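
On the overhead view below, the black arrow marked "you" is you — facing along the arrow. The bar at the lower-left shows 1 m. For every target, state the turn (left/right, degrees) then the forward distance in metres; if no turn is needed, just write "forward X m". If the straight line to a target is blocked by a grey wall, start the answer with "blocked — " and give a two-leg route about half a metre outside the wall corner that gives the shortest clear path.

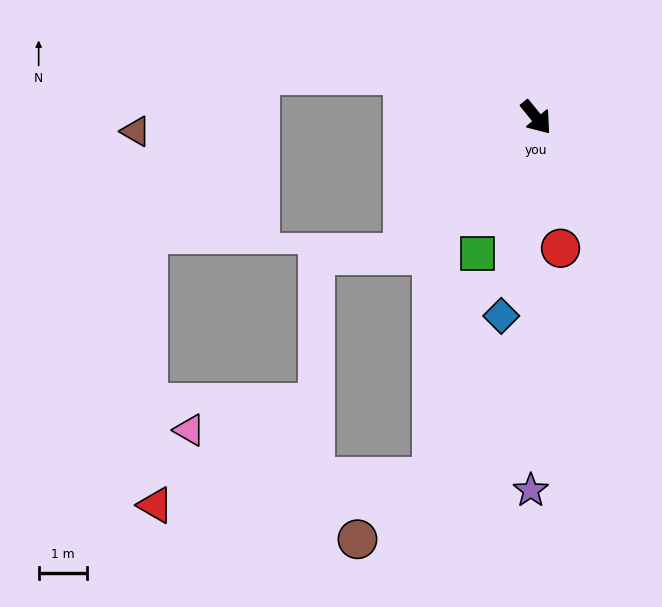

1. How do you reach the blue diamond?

turn right 49°, forward 4.2 m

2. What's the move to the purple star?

turn right 40°, forward 7.8 m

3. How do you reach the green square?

turn right 63°, forward 3.1 m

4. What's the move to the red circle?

turn right 29°, forward 2.8 m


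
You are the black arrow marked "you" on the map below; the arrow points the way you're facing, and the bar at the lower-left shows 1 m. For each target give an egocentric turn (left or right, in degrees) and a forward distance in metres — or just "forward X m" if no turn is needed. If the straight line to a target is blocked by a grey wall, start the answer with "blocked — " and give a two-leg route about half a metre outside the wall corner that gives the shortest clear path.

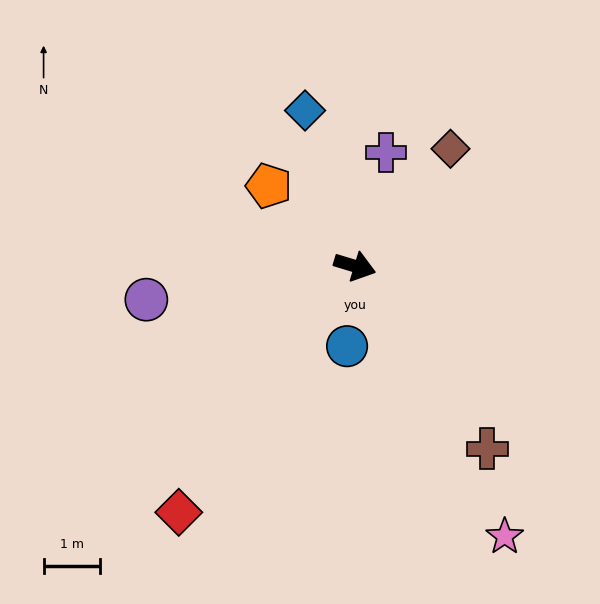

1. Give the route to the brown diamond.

turn left 68°, forward 2.7 m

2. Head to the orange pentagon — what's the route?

turn left 154°, forward 2.1 m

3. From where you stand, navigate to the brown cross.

turn right 37°, forward 4.0 m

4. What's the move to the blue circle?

turn right 79°, forward 1.4 m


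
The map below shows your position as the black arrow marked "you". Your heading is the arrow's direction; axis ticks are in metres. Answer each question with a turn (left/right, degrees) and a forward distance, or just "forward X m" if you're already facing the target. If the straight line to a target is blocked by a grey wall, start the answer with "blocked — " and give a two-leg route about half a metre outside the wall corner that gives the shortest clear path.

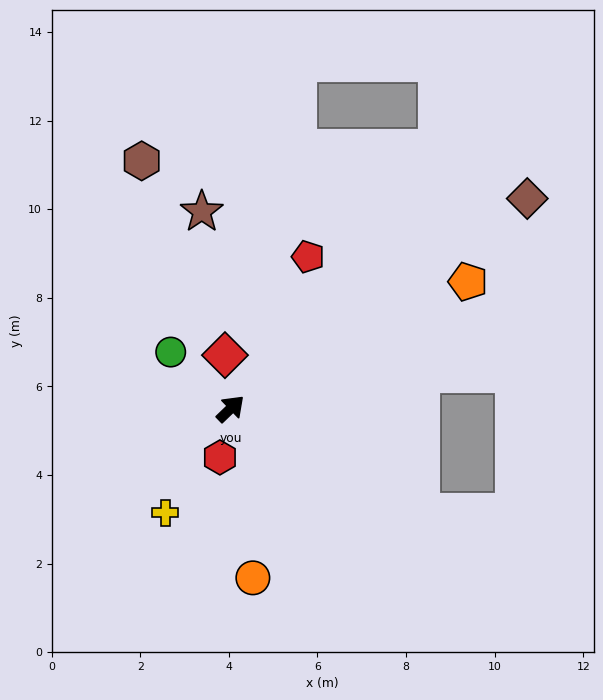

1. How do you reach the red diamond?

turn left 52°, forward 1.2 m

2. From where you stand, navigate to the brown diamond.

turn right 9°, forward 8.2 m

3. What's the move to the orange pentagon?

turn right 16°, forward 6.1 m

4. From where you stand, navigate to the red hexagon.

turn right 146°, forward 1.1 m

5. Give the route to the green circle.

turn left 93°, forward 1.9 m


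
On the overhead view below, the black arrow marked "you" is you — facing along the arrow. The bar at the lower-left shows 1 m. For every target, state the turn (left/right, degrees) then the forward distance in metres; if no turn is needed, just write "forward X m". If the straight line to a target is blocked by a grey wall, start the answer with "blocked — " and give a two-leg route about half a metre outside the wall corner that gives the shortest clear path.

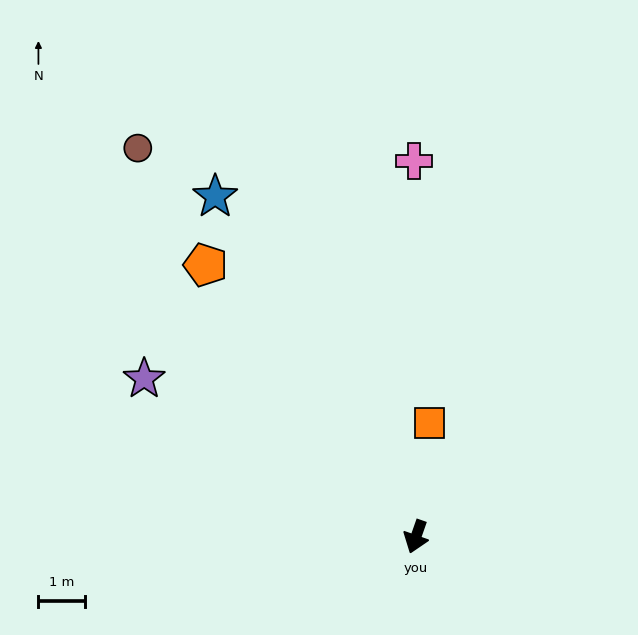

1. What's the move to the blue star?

turn right 130°, forward 8.5 m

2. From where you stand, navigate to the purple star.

turn right 101°, forward 6.8 m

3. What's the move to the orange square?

turn right 168°, forward 2.5 m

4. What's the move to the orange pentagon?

turn right 123°, forward 7.4 m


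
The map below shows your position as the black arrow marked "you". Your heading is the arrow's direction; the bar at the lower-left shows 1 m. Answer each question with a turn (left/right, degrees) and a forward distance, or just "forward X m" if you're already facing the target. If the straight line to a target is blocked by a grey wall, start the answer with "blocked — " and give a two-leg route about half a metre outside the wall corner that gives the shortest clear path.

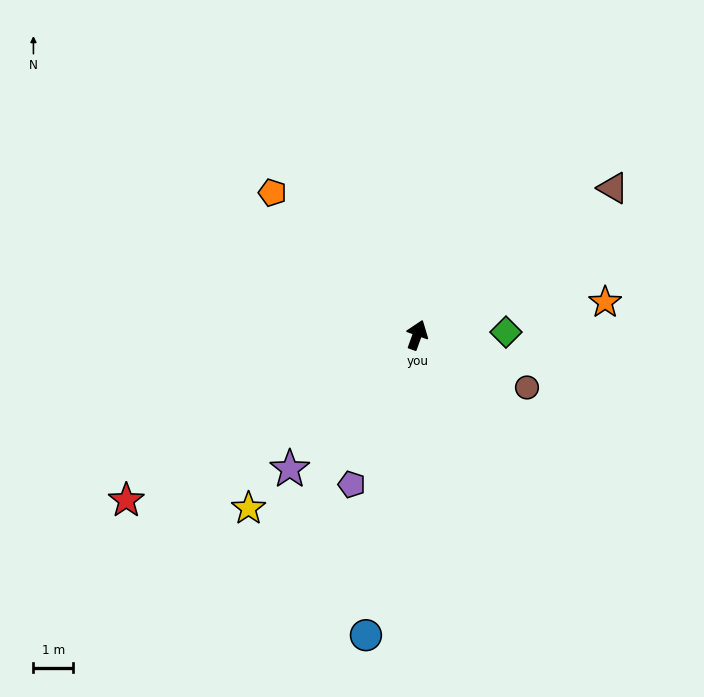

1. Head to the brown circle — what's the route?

turn right 96°, forward 3.1 m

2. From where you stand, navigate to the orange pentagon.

turn left 65°, forward 5.1 m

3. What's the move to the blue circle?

turn right 170°, forward 7.7 m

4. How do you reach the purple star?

turn left 156°, forward 4.6 m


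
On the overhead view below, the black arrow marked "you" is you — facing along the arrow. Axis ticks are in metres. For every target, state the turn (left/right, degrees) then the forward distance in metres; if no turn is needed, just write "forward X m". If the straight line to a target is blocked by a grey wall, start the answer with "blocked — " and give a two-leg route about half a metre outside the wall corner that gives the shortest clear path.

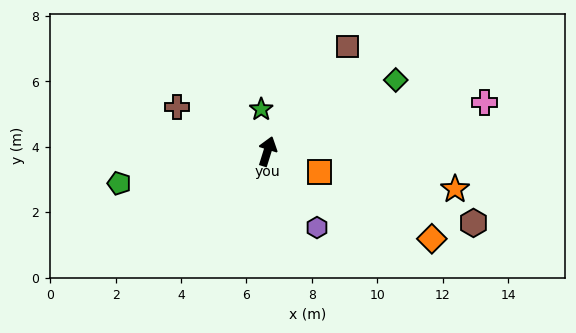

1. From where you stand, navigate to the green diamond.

turn right 44°, forward 4.5 m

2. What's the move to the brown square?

turn right 20°, forward 4.0 m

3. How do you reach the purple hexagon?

turn right 130°, forward 2.8 m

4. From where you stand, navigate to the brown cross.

turn left 81°, forward 3.1 m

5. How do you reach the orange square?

turn right 94°, forward 1.7 m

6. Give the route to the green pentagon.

turn left 120°, forward 4.6 m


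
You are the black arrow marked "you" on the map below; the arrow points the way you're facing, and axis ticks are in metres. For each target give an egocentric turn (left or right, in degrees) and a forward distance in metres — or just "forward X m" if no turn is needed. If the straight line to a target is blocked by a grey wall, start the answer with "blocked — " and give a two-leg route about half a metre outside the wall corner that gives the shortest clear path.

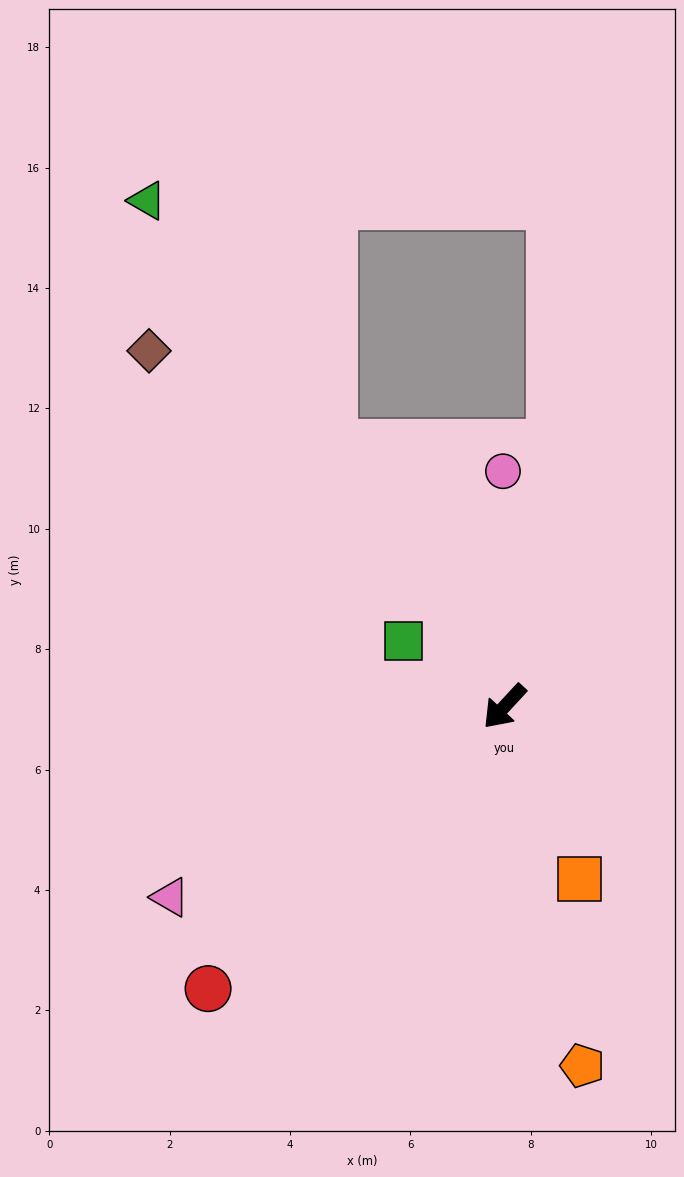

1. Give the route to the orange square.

turn left 66°, forward 3.1 m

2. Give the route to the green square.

turn right 80°, forward 2.0 m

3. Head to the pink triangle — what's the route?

turn right 18°, forward 6.4 m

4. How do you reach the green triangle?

turn right 102°, forward 10.3 m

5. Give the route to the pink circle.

turn right 137°, forward 3.9 m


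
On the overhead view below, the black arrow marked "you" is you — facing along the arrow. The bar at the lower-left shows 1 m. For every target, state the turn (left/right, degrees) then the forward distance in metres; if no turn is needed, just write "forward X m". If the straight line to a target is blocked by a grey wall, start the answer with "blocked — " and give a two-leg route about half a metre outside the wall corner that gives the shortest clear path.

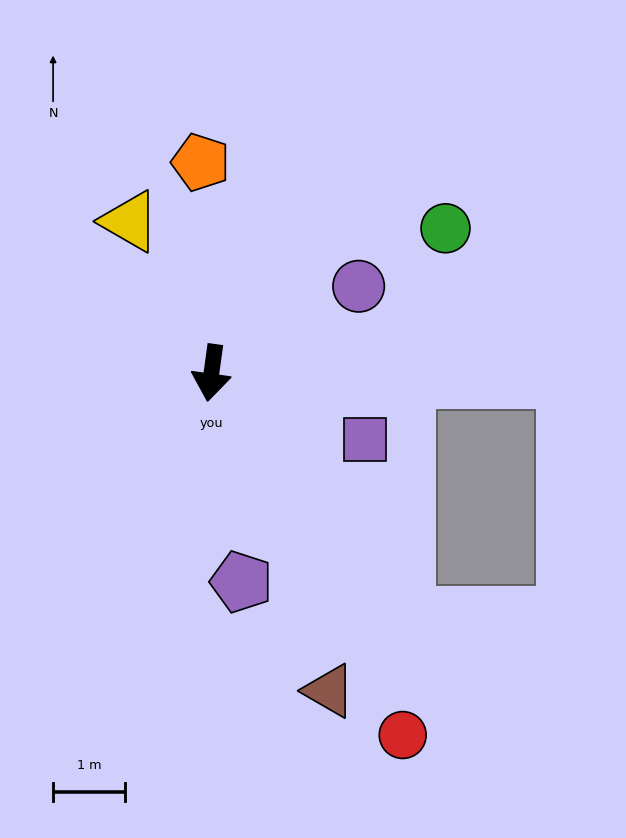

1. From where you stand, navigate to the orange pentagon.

turn right 169°, forward 2.9 m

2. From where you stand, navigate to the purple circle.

turn left 128°, forward 2.4 m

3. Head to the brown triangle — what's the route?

turn left 28°, forward 4.7 m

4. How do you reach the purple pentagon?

turn left 16°, forward 3.0 m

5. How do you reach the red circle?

turn left 36°, forward 5.7 m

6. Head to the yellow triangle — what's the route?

turn right 144°, forward 2.4 m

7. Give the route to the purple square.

turn left 74°, forward 2.3 m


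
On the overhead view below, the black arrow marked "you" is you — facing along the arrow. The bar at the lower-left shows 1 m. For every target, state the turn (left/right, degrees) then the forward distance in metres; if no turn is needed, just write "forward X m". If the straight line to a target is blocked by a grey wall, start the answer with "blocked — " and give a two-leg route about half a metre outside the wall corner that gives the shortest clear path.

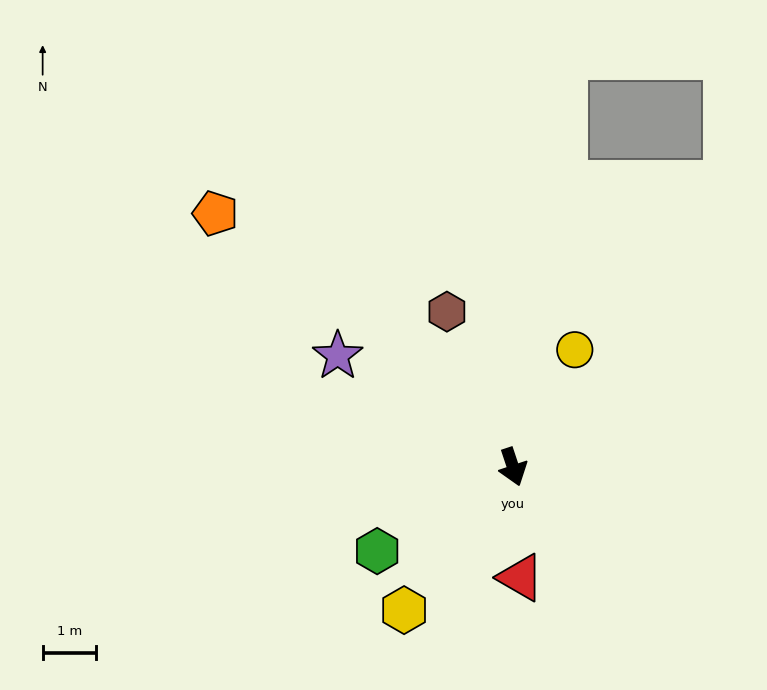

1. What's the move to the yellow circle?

turn left 134°, forward 2.5 m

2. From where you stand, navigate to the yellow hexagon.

turn right 56°, forward 3.3 m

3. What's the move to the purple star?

turn right 141°, forward 3.9 m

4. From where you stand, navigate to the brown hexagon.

turn right 175°, forward 3.1 m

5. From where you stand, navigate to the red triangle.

turn right 14°, forward 2.1 m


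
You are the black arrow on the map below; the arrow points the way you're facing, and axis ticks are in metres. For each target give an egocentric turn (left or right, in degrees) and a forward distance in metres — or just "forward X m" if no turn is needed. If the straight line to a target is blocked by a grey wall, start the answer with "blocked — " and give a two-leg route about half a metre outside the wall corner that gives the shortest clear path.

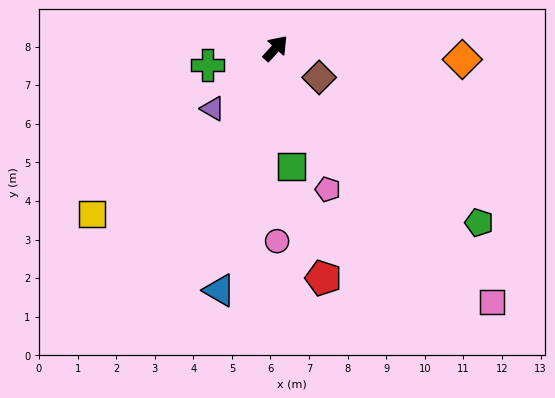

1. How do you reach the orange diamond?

turn right 51°, forward 4.9 m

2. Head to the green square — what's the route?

turn right 130°, forward 3.1 m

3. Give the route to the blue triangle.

turn right 151°, forward 6.4 m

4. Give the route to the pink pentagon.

turn right 118°, forward 3.9 m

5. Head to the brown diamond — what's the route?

turn right 82°, forward 1.4 m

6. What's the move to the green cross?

turn left 146°, forward 1.8 m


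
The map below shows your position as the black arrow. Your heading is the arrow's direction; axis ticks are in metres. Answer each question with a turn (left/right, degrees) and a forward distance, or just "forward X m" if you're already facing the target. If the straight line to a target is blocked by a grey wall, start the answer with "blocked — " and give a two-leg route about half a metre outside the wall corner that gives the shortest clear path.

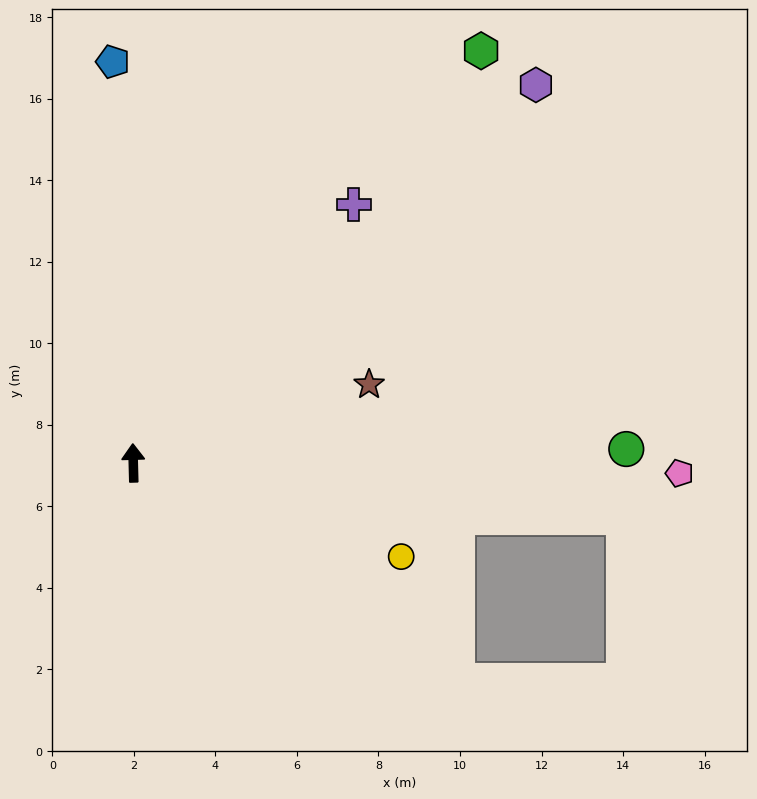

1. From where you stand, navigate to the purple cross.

turn right 42°, forward 8.3 m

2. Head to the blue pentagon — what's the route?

forward 9.9 m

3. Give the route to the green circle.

turn right 90°, forward 12.1 m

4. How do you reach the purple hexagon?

turn right 48°, forward 13.5 m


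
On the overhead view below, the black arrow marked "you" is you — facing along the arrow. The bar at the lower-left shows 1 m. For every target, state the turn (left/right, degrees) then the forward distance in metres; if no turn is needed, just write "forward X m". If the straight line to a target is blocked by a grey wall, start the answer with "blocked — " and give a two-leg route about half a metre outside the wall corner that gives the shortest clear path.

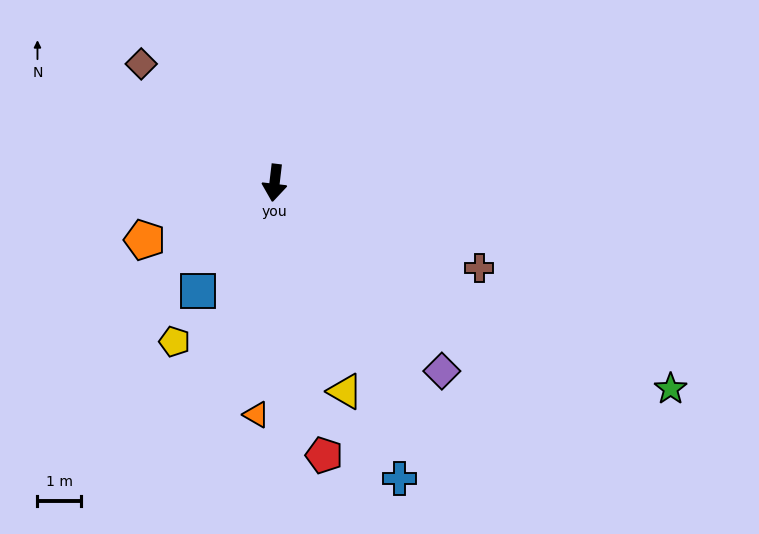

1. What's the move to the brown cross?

turn left 74°, forward 5.1 m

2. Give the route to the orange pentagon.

turn right 60°, forward 3.2 m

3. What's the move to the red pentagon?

turn left 17°, forward 6.3 m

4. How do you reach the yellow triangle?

turn left 25°, forward 5.0 m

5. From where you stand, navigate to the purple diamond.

turn left 48°, forward 5.7 m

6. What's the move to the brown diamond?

turn right 125°, forward 4.1 m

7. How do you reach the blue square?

turn right 29°, forward 3.0 m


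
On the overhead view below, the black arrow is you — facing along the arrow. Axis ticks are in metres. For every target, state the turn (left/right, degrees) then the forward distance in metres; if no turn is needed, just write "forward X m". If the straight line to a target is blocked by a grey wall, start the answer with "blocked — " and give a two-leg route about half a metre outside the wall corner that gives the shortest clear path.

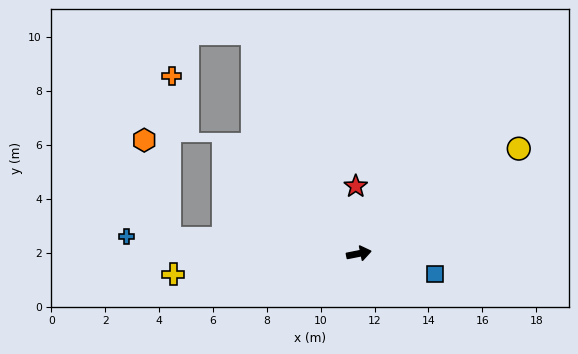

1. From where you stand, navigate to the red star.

turn left 81°, forward 2.5 m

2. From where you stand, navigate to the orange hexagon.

blocked — turn left 164°, forward 7.0 m, then turn right 70°, forward 3.8 m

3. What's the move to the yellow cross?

turn left 175°, forward 6.9 m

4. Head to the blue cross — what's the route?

turn left 165°, forward 8.6 m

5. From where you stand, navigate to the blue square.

turn right 26°, forward 2.9 m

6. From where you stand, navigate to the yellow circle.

turn left 22°, forward 7.1 m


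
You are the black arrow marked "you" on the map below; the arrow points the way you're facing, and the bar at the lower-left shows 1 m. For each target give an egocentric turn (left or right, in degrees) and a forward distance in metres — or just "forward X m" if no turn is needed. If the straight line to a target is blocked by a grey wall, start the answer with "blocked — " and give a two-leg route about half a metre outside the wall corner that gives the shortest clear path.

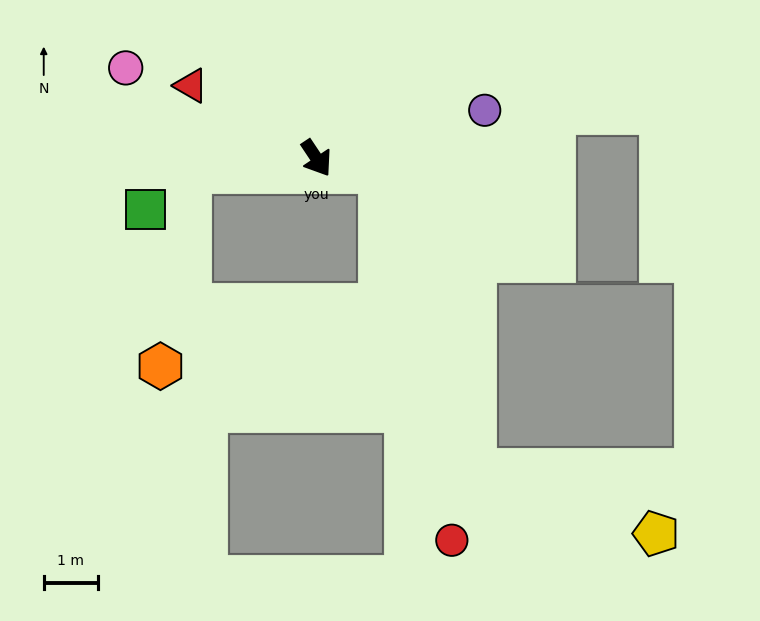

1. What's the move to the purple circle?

turn left 72°, forward 3.2 m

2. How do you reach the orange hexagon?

blocked — turn right 118°, forward 2.4 m, then turn left 76°, forward 3.6 m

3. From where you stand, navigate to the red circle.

blocked — turn left 46°, forward 1.2 m, then turn right 69°, forward 6.9 m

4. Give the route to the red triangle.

turn right 154°, forward 2.7 m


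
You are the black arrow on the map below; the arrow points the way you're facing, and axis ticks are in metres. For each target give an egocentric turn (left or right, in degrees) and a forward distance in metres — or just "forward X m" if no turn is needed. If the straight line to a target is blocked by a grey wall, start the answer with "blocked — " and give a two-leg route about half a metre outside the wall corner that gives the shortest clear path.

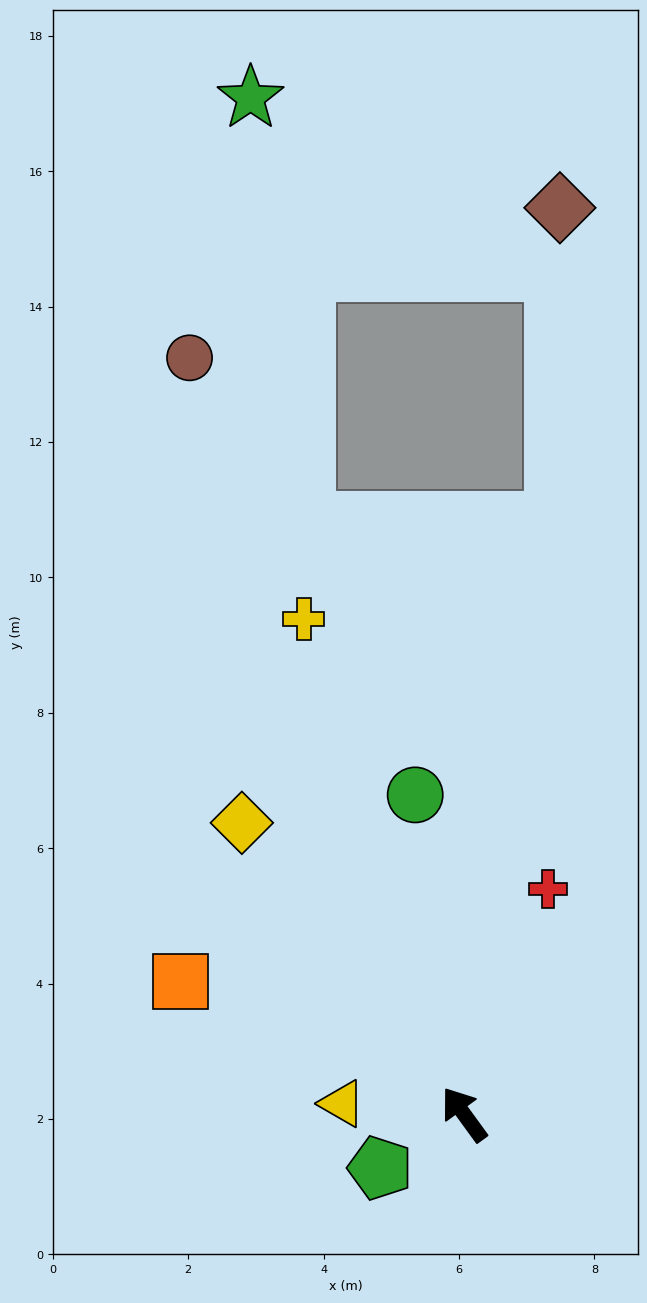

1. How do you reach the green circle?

turn right 27°, forward 4.8 m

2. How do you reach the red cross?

turn right 56°, forward 3.6 m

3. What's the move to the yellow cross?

turn right 18°, forward 7.7 m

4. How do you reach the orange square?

turn left 29°, forward 4.6 m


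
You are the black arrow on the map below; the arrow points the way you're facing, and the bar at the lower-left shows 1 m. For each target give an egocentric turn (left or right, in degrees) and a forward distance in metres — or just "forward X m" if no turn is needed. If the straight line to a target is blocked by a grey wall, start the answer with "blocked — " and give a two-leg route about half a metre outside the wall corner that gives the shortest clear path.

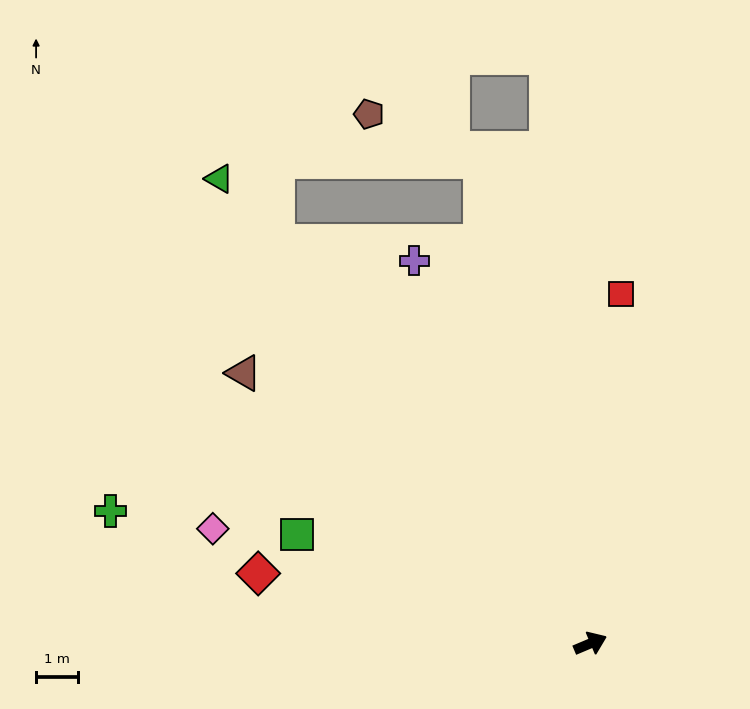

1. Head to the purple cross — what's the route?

turn left 92°, forward 10.0 m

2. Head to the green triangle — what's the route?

turn left 106°, forward 14.1 m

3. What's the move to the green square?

turn left 137°, forward 7.4 m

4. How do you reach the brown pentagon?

blocked — turn left 80°, forward 11.7 m, then turn left 54°, forward 2.9 m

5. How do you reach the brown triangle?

turn left 119°, forward 10.4 m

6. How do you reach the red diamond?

turn left 145°, forward 8.0 m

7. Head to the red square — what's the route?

turn left 62°, forward 8.3 m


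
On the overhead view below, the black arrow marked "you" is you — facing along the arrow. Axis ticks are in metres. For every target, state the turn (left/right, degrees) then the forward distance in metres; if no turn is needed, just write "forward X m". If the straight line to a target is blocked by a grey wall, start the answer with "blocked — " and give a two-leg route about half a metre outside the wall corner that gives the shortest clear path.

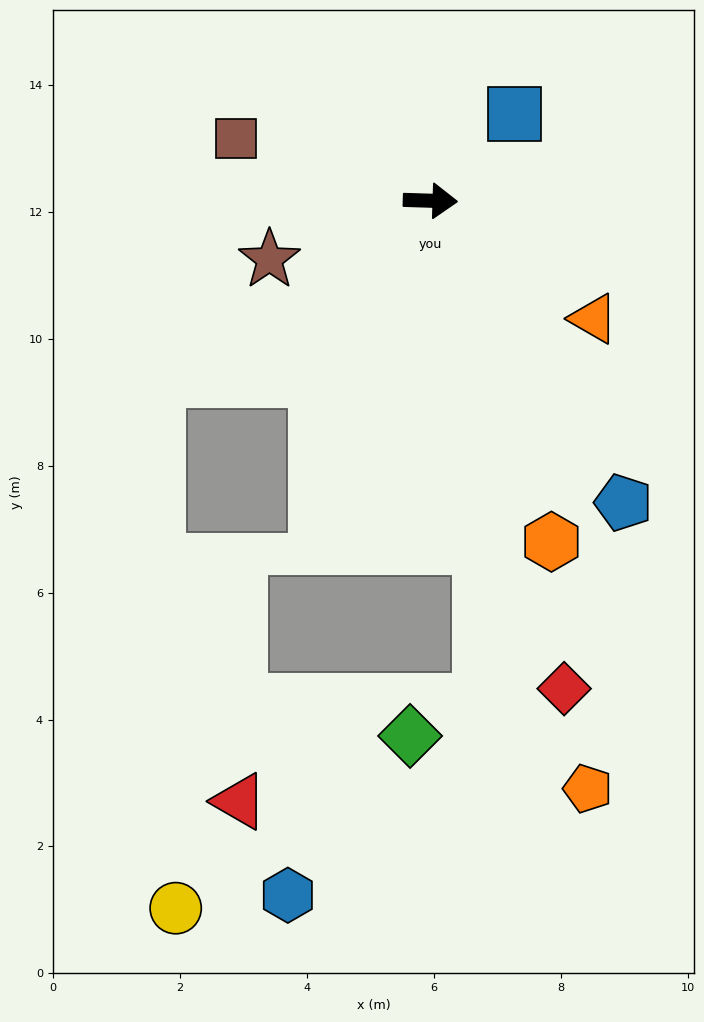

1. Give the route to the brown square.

turn left 164°, forward 3.2 m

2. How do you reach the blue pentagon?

turn right 56°, forward 5.6 m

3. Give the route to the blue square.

turn left 48°, forward 1.9 m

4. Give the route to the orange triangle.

turn right 34°, forward 3.2 m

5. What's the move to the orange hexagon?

turn right 69°, forward 5.7 m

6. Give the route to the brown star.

turn right 158°, forward 2.7 m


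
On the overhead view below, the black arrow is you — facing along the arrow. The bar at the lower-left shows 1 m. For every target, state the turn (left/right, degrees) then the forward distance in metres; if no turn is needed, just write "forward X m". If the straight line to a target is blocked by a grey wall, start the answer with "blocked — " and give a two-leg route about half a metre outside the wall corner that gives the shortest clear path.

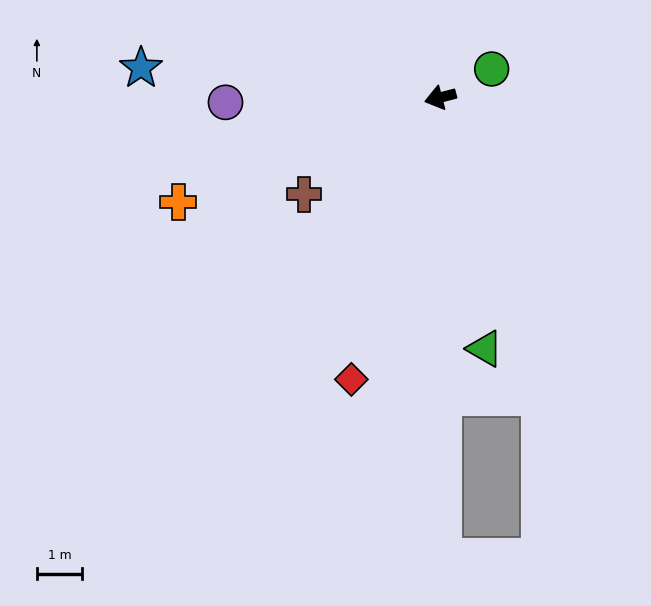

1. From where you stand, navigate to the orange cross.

turn left 7°, forward 6.3 m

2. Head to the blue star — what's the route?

turn right 20°, forward 6.7 m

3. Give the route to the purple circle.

turn right 13°, forward 4.8 m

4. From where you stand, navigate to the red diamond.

turn left 58°, forward 6.6 m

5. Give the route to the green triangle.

turn left 85°, forward 5.7 m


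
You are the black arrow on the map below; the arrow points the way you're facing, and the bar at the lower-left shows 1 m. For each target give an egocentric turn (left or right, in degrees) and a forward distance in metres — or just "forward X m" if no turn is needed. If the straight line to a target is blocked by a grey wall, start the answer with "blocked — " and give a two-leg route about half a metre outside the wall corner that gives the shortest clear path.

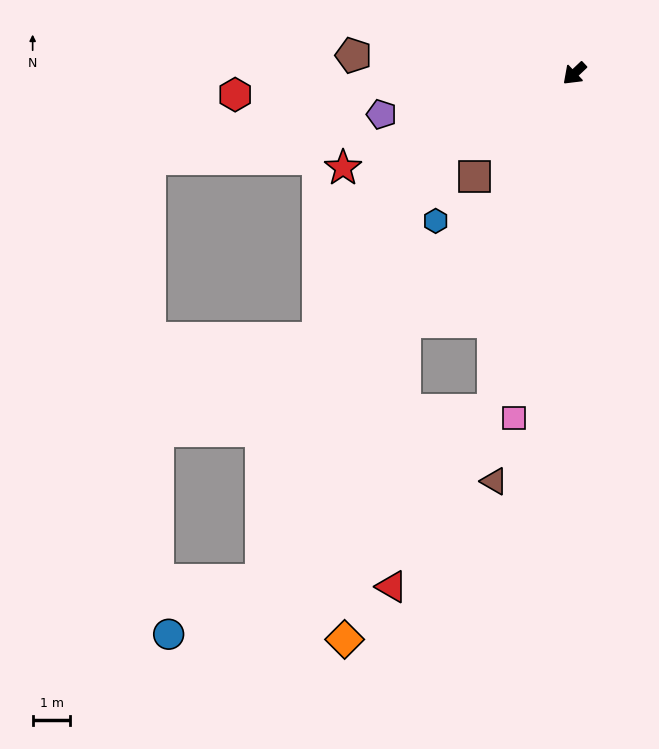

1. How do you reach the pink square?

turn left 37°, forward 9.3 m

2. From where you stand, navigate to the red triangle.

blocked — turn left 33°, forward 9.1 m, then turn right 16°, forward 5.4 m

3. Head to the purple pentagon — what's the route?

turn right 31°, forward 5.2 m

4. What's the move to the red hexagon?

turn right 40°, forward 9.0 m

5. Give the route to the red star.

turn right 21°, forward 6.6 m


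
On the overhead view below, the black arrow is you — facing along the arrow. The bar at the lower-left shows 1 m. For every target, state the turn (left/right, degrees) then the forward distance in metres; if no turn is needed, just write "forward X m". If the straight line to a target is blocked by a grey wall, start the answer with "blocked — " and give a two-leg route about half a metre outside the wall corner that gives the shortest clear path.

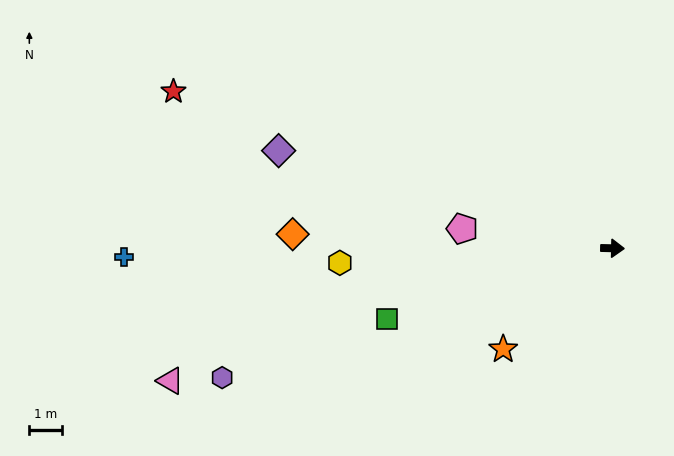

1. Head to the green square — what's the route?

turn right 161°, forward 7.2 m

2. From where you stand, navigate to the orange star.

turn right 136°, forward 4.5 m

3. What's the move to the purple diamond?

turn left 165°, forward 10.6 m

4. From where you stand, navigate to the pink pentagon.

turn left 174°, forward 4.6 m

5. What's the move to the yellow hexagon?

turn right 176°, forward 8.3 m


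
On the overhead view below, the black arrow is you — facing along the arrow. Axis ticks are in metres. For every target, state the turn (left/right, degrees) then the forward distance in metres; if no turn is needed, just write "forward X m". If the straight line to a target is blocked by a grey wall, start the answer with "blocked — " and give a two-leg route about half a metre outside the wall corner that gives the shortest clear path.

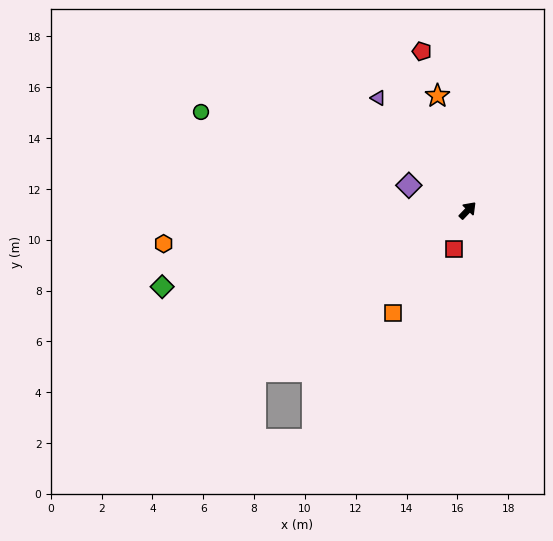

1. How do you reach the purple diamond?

turn left 111°, forward 2.5 m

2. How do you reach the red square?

turn right 155°, forward 1.6 m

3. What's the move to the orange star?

turn left 58°, forward 4.7 m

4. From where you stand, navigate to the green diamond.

turn left 148°, forward 12.4 m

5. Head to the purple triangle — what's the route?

turn left 82°, forward 5.7 m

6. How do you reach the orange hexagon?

turn left 140°, forward 12.0 m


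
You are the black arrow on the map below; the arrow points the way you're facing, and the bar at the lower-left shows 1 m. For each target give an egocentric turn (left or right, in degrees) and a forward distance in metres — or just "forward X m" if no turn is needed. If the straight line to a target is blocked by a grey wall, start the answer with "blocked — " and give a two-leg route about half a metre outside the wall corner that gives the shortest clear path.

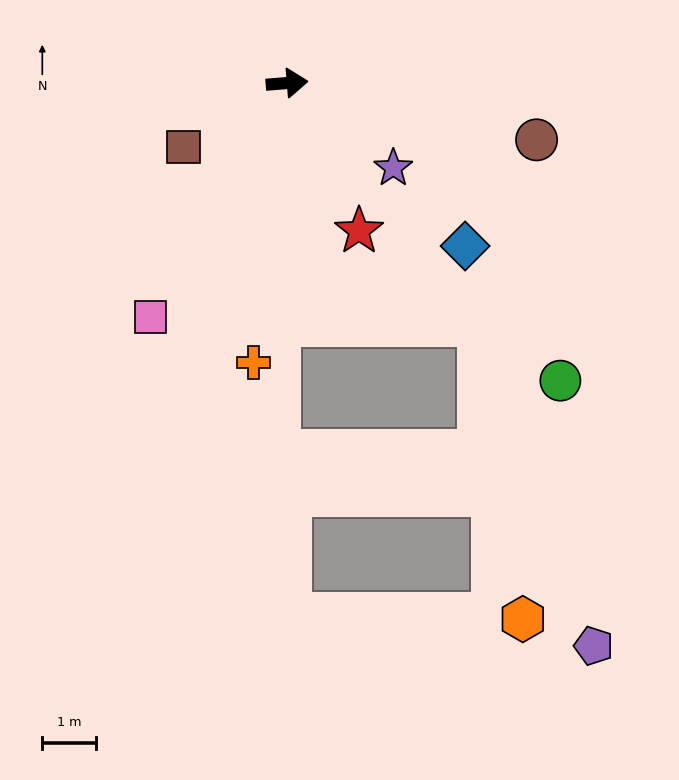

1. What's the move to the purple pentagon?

blocked — turn right 56°, forward 5.8 m, then turn right 19°, forward 6.4 m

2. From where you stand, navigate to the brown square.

turn right 153°, forward 2.3 m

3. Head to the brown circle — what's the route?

turn right 17°, forward 4.8 m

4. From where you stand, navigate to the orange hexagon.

blocked — turn right 56°, forward 5.8 m, then turn right 30°, forward 5.6 m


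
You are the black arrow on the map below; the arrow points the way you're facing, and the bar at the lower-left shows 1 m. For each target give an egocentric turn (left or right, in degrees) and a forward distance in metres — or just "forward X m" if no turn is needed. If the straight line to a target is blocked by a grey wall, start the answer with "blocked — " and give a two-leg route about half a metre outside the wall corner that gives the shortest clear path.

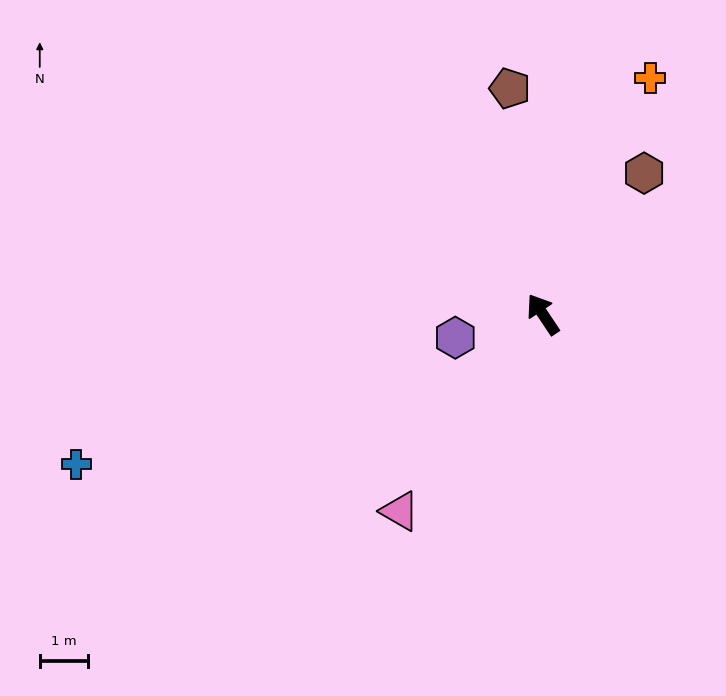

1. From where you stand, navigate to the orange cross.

turn right 58°, forward 5.4 m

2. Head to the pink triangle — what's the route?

turn left 110°, forward 5.0 m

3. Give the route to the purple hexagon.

turn left 71°, forward 1.9 m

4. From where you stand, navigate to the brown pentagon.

turn right 25°, forward 4.7 m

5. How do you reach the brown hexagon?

turn right 69°, forward 3.6 m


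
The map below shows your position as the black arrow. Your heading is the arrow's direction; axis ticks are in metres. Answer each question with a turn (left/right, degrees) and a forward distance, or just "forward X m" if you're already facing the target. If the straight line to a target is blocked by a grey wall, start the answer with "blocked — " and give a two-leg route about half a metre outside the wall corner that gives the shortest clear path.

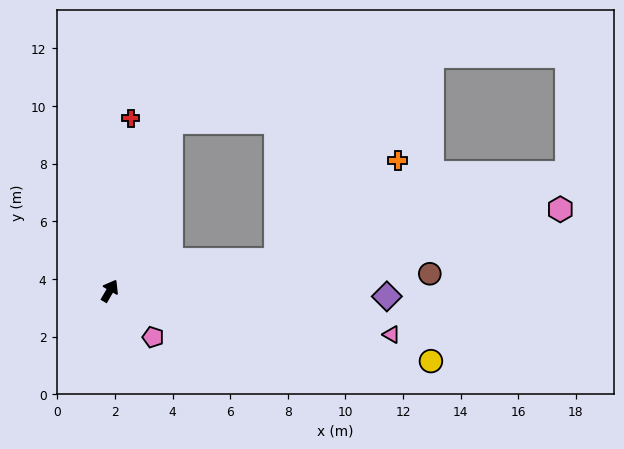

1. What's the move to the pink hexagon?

turn right 50°, forward 15.9 m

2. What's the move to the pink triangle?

turn right 69°, forward 9.9 m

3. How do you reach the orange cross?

blocked — turn right 49°, forward 5.9 m, then turn left 28°, forward 5.5 m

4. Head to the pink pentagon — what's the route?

turn right 107°, forward 2.2 m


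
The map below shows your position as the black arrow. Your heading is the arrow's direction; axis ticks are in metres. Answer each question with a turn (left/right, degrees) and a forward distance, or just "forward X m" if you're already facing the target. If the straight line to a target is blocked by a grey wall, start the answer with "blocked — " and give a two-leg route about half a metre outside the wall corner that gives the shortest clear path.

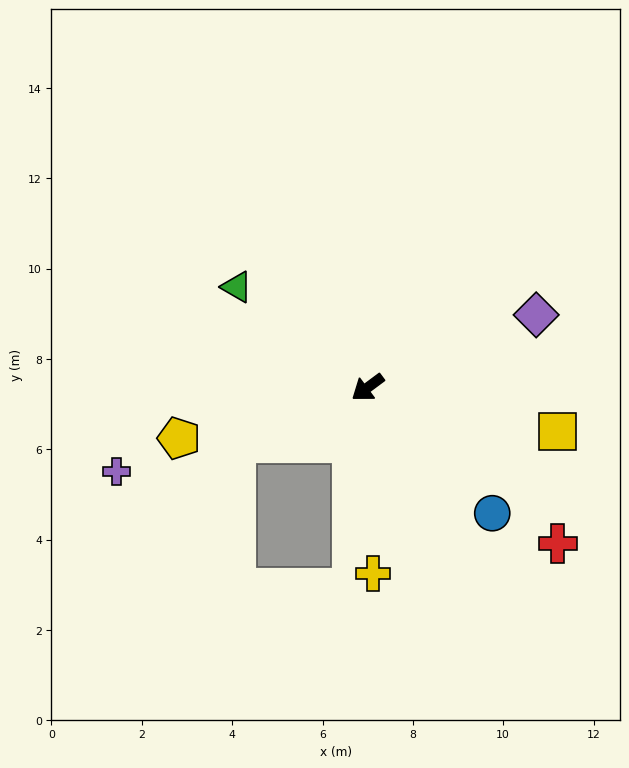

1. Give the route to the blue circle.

turn left 98°, forward 3.9 m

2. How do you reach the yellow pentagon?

turn right 22°, forward 4.3 m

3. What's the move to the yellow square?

turn left 130°, forward 4.3 m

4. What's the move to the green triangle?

turn right 74°, forward 3.7 m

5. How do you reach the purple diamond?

turn left 167°, forward 4.1 m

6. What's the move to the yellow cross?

turn left 55°, forward 4.1 m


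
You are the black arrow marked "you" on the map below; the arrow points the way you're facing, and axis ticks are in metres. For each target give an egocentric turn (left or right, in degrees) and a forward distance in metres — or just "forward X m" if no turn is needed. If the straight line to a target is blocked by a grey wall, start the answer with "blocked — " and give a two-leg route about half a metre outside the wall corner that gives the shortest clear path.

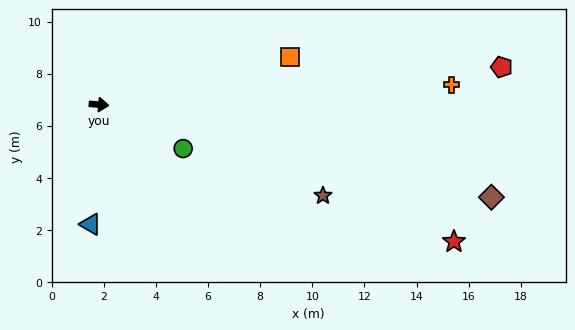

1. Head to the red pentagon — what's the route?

turn left 10°, forward 15.5 m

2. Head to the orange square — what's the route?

turn left 19°, forward 7.5 m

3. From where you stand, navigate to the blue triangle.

turn right 89°, forward 4.6 m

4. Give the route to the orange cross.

turn left 8°, forward 13.5 m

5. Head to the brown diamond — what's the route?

turn right 9°, forward 15.5 m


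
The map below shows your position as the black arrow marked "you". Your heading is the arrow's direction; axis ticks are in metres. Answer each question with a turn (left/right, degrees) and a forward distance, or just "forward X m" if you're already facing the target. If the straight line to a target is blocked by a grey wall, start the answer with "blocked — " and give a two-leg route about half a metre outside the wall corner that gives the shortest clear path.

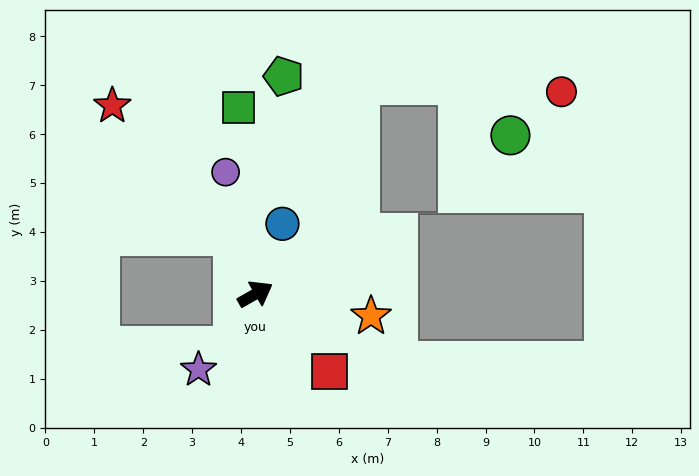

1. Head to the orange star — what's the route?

turn right 41°, forward 2.4 m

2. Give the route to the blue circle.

turn left 39°, forward 1.5 m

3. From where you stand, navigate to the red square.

turn right 76°, forward 2.2 m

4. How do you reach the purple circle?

turn left 74°, forward 2.6 m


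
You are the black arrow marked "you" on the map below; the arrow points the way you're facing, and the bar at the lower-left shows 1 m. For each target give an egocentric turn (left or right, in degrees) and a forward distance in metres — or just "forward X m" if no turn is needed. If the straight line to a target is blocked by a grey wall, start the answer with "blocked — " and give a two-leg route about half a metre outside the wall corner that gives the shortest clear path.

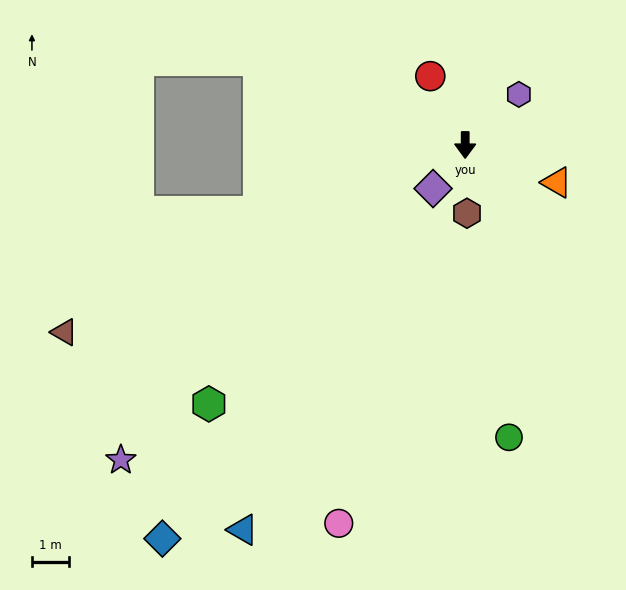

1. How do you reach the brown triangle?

turn right 65°, forward 11.8 m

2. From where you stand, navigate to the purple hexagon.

turn left 134°, forward 2.0 m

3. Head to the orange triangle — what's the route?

turn left 68°, forward 2.6 m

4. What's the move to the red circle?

turn right 153°, forward 2.1 m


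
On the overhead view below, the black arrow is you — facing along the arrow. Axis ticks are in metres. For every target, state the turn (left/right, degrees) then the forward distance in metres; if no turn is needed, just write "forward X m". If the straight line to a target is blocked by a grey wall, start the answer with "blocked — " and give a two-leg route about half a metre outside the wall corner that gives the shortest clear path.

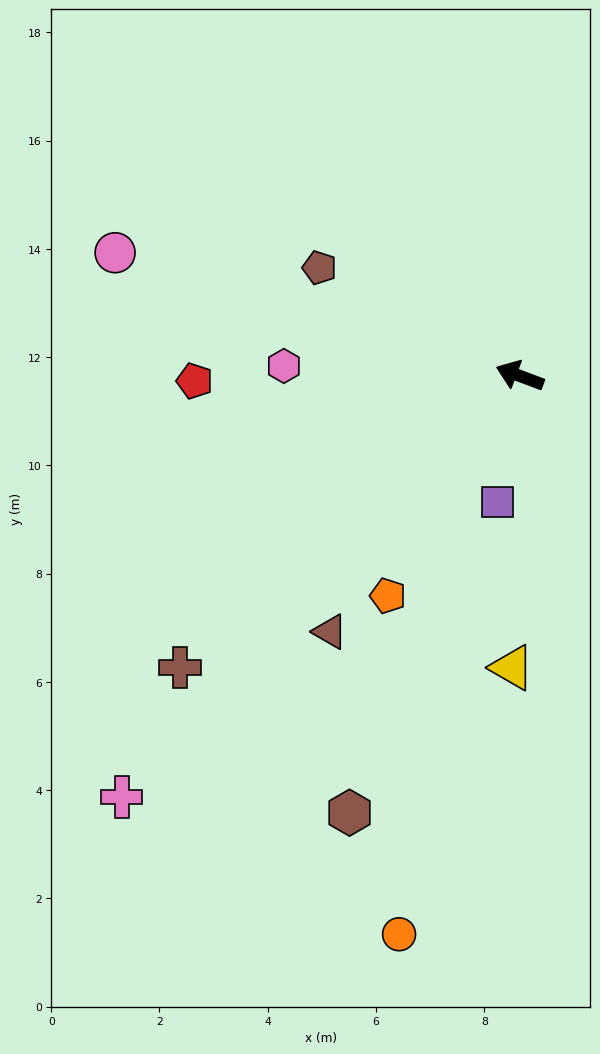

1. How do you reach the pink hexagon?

turn left 18°, forward 4.4 m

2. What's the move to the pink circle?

turn left 4°, forward 7.8 m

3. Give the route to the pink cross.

turn left 67°, forward 10.7 m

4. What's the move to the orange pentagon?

turn left 80°, forward 4.7 m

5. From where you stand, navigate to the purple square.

turn left 101°, forward 2.4 m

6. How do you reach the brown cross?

turn left 61°, forward 8.3 m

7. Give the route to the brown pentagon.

turn right 8°, forward 4.2 m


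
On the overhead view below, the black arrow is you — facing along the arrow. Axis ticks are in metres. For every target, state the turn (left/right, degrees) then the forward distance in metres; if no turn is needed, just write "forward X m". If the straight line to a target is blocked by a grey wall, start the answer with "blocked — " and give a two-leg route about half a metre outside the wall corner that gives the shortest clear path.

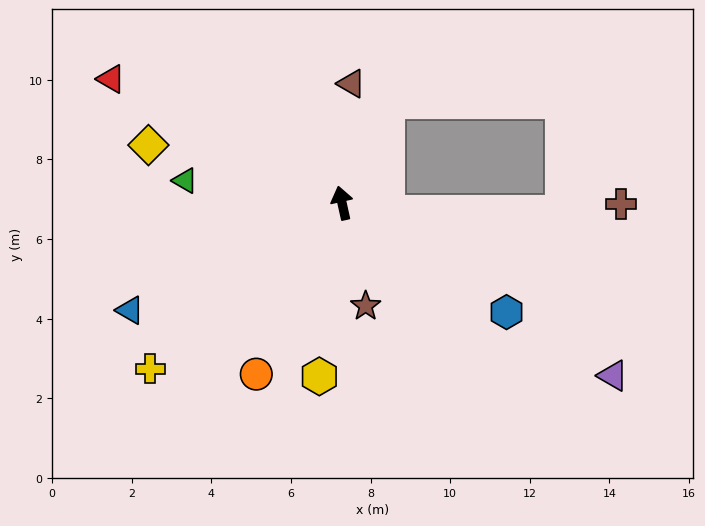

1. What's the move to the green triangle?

turn left 69°, forward 4.0 m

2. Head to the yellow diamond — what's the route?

turn left 61°, forward 5.1 m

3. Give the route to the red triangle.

turn left 49°, forward 6.6 m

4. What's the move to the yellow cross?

turn left 118°, forward 6.4 m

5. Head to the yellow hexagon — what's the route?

turn left 160°, forward 4.4 m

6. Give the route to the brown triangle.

turn right 17°, forward 3.0 m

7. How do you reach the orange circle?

turn left 141°, forward 4.8 m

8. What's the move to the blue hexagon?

turn right 136°, forward 5.0 m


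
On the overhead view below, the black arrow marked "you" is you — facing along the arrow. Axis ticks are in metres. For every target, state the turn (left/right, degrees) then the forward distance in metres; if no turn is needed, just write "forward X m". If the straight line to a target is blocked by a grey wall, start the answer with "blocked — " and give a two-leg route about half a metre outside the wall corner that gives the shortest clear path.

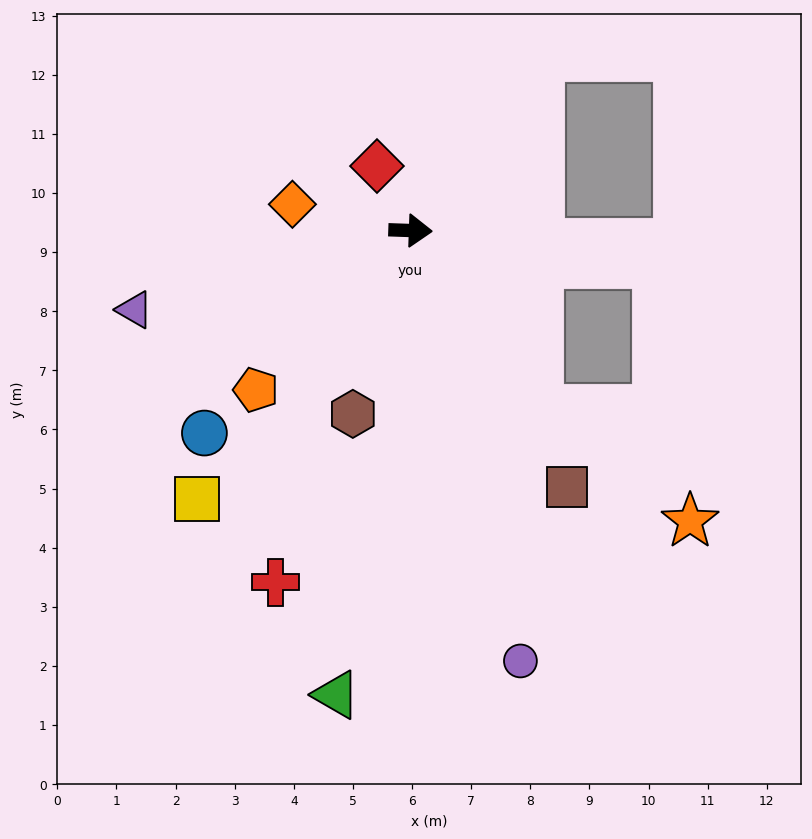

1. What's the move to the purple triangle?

turn right 162°, forward 4.9 m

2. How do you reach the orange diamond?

turn left 169°, forward 2.0 m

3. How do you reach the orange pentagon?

turn right 132°, forward 3.8 m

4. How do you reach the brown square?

turn right 57°, forward 5.1 m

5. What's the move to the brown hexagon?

turn right 105°, forward 3.3 m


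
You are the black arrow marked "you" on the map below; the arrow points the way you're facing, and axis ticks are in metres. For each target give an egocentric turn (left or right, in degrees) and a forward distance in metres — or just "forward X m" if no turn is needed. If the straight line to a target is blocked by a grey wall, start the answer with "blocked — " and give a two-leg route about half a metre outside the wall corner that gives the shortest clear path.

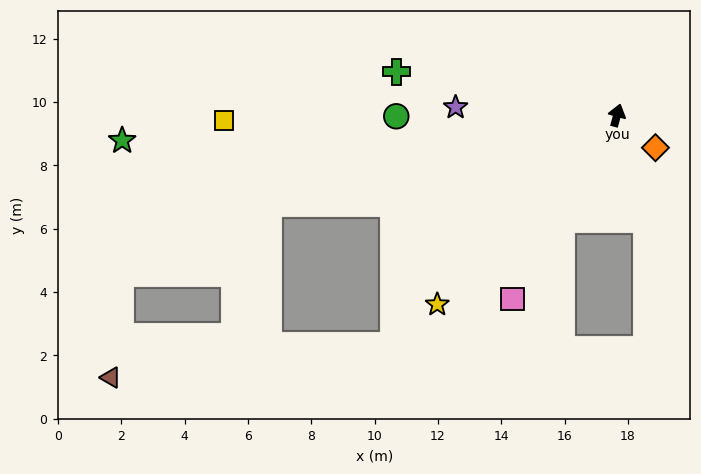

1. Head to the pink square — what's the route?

turn left 166°, forward 6.7 m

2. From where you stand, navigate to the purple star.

turn left 103°, forward 5.1 m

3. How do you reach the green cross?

turn left 94°, forward 7.1 m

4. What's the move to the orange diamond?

turn right 115°, forward 1.6 m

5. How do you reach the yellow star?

turn left 152°, forward 8.2 m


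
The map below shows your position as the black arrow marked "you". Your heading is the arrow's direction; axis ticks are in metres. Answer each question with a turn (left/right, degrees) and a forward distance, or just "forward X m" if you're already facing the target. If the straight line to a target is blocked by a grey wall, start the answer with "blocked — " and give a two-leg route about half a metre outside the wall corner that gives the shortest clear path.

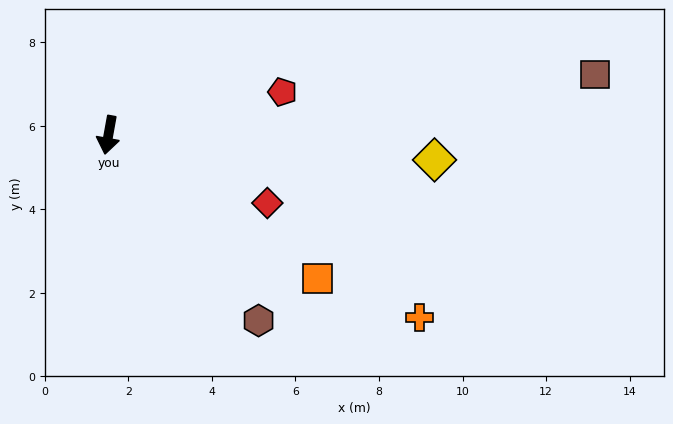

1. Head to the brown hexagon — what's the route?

turn left 49°, forward 5.7 m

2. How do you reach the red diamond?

turn left 77°, forward 4.1 m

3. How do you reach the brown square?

turn left 107°, forward 11.7 m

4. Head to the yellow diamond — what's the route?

turn left 96°, forward 7.8 m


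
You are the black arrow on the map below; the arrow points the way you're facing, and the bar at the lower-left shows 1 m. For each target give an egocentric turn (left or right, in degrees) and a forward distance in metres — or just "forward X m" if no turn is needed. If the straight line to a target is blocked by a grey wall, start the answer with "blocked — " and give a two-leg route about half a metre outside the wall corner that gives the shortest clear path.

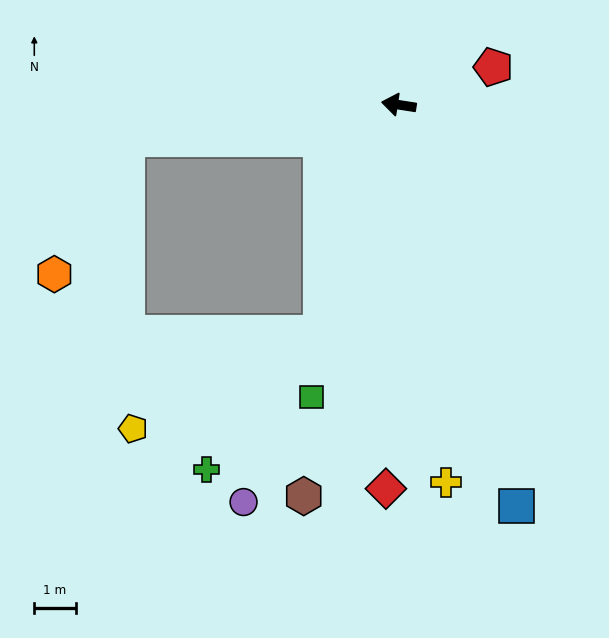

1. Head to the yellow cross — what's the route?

turn left 106°, forward 9.2 m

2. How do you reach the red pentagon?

turn right 149°, forward 2.5 m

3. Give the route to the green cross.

blocked — turn left 80°, forward 5.8 m, then turn right 21°, forward 4.3 m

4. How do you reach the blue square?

turn left 115°, forward 10.1 m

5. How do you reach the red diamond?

turn left 97°, forward 9.3 m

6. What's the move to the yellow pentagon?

blocked — turn left 80°, forward 5.8 m, then turn right 44°, forward 5.1 m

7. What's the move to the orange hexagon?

blocked — turn left 16°, forward 6.6 m, then turn left 55°, forward 3.7 m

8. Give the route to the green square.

turn left 82°, forward 7.4 m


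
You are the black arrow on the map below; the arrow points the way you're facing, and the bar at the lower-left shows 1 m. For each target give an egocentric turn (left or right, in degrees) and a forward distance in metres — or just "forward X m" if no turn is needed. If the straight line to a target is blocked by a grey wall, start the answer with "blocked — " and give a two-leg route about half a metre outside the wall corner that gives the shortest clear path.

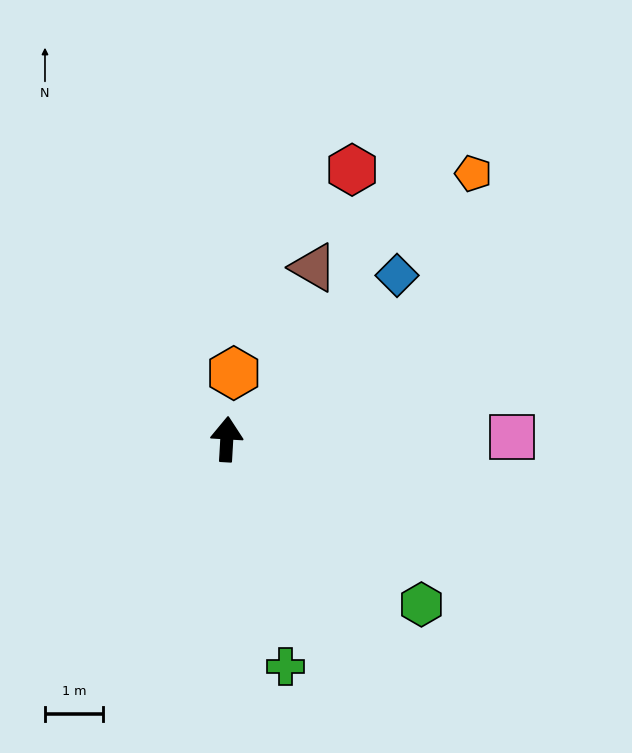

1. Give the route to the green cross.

turn right 162°, forward 4.0 m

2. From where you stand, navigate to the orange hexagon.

turn right 3°, forward 1.1 m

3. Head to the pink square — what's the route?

turn right 86°, forward 4.9 m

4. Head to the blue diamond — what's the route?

turn right 43°, forward 4.1 m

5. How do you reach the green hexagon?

turn right 127°, forward 4.4 m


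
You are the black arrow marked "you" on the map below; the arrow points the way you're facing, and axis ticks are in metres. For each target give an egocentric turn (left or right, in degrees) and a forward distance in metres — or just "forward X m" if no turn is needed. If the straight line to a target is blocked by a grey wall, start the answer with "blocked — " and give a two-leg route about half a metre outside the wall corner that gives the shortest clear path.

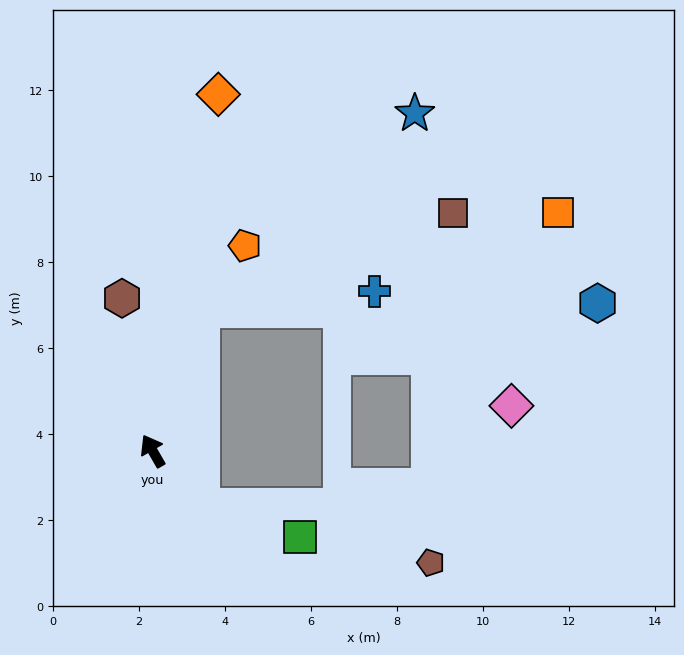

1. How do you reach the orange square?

blocked — turn right 49°, forward 3.5 m, then turn right 56°, forward 8.6 m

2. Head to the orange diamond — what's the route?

turn right 40°, forward 8.4 m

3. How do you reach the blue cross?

blocked — turn right 49°, forward 3.5 m, then turn right 65°, forward 4.1 m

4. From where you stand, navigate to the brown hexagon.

turn right 19°, forward 3.6 m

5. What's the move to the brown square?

blocked — turn right 49°, forward 3.5 m, then turn right 50°, forward 6.3 m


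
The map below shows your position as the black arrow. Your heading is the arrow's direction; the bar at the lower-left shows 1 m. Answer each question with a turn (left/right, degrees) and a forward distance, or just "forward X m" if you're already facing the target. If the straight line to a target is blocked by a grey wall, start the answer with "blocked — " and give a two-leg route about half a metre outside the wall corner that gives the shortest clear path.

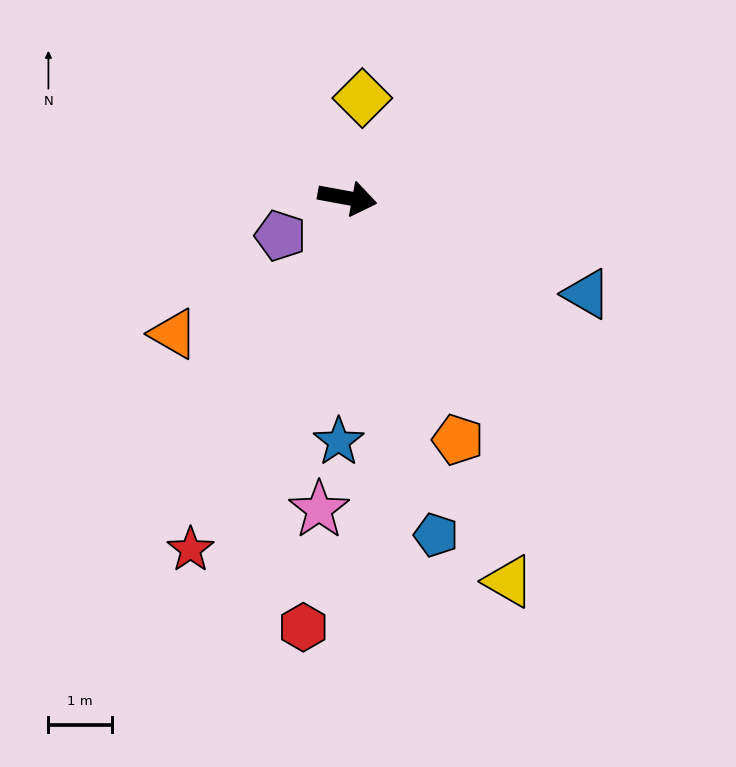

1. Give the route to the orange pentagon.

turn right 55°, forward 4.2 m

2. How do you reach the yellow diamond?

turn left 92°, forward 1.6 m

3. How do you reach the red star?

turn right 104°, forward 6.1 m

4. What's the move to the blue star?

turn right 82°, forward 3.9 m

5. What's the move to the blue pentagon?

turn right 65°, forward 5.5 m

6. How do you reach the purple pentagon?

turn right 140°, forward 1.2 m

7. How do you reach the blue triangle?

turn right 11°, forward 4.1 m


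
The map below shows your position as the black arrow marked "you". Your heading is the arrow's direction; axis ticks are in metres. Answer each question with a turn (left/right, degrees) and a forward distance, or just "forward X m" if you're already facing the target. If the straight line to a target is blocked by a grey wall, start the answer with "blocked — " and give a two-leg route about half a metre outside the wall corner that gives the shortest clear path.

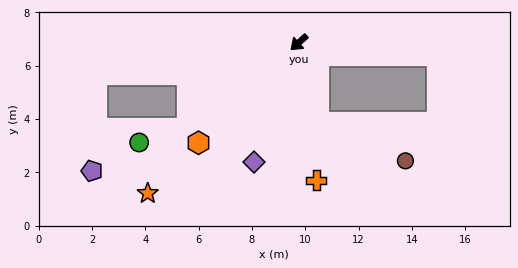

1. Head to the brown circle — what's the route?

blocked — turn left 61°, forward 3.1 m, then turn left 54°, forward 3.6 m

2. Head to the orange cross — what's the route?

turn left 55°, forward 5.2 m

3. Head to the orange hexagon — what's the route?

turn left 3°, forward 5.3 m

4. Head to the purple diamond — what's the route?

turn left 27°, forward 4.8 m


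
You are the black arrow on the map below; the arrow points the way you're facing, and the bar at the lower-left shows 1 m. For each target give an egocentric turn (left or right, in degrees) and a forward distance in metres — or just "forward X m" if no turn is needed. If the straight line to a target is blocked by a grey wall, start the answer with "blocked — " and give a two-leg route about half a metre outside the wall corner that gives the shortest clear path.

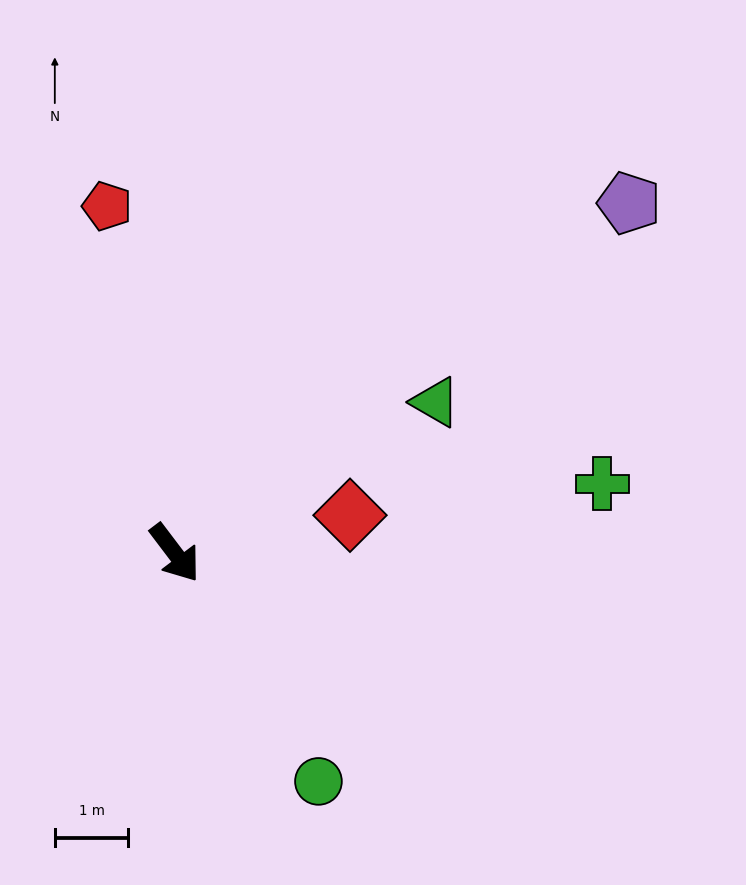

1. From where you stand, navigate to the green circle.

turn right 5°, forward 3.7 m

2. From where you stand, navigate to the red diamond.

turn left 65°, forward 2.4 m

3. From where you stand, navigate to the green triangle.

turn left 83°, forward 4.1 m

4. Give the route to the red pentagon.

turn left 154°, forward 4.8 m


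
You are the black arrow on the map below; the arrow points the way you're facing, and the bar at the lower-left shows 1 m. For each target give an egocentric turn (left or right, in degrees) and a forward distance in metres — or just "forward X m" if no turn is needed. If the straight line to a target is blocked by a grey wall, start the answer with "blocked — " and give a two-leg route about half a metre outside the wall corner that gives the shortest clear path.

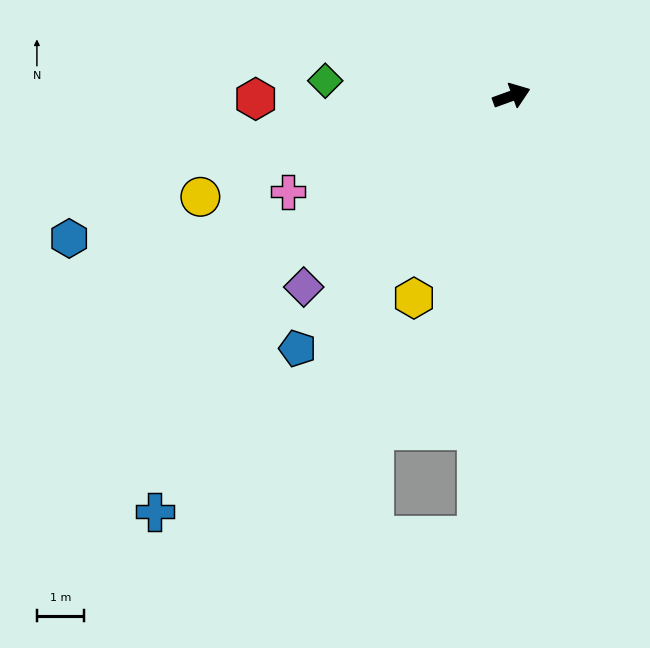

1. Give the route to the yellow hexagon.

turn right 136°, forward 4.8 m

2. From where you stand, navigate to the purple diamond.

turn right 157°, forward 6.1 m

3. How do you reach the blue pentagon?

turn right 150°, forward 7.1 m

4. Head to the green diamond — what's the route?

turn left 155°, forward 4.0 m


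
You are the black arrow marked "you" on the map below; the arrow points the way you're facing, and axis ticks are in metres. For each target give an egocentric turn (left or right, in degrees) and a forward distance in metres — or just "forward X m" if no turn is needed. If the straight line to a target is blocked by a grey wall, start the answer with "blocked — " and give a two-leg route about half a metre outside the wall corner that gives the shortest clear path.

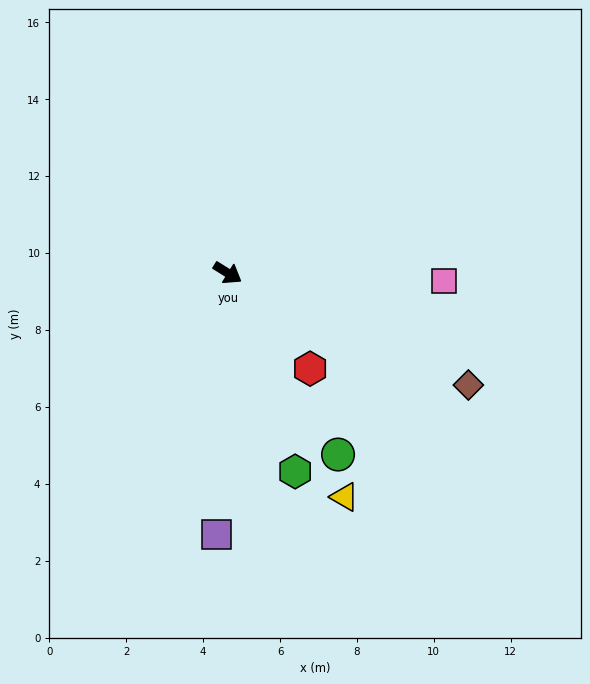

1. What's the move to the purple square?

turn right 60°, forward 6.8 m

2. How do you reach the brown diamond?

turn left 7°, forward 6.9 m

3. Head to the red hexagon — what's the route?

turn right 17°, forward 3.3 m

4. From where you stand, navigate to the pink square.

turn left 30°, forward 5.6 m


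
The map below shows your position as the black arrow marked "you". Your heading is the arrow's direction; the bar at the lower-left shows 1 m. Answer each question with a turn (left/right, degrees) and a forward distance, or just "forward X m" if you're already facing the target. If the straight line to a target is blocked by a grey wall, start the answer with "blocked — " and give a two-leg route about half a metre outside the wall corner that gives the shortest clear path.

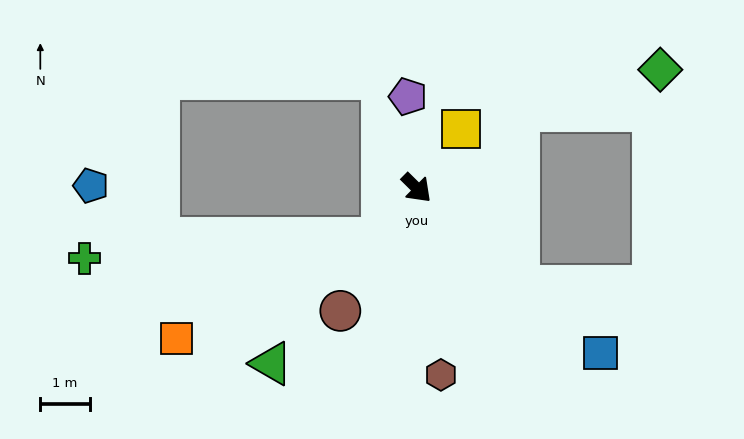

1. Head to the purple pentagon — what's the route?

turn left 140°, forward 1.9 m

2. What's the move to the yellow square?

turn left 98°, forward 1.5 m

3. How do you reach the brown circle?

turn right 77°, forward 2.9 m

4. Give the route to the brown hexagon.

turn right 38°, forward 3.8 m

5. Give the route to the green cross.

blocked — turn right 79°, forward 1.2 m, then turn right 53°, forward 6.0 m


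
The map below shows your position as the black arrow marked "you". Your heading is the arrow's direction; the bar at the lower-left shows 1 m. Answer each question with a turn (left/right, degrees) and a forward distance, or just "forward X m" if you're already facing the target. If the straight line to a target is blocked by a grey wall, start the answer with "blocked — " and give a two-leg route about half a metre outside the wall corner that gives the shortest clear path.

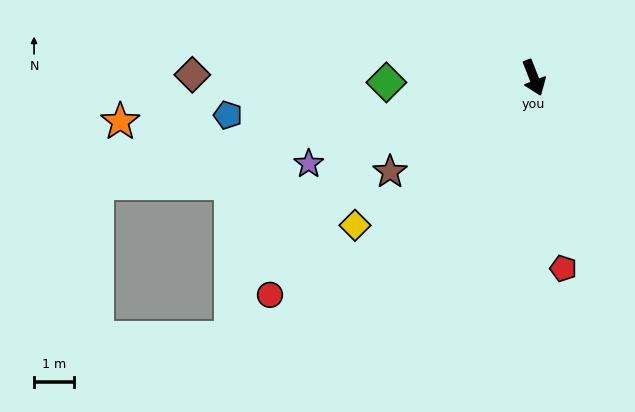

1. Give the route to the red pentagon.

turn right 12°, forward 4.8 m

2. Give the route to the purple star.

turn right 90°, forward 6.0 m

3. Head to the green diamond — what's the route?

turn right 109°, forward 3.7 m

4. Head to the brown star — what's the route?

turn right 78°, forward 4.3 m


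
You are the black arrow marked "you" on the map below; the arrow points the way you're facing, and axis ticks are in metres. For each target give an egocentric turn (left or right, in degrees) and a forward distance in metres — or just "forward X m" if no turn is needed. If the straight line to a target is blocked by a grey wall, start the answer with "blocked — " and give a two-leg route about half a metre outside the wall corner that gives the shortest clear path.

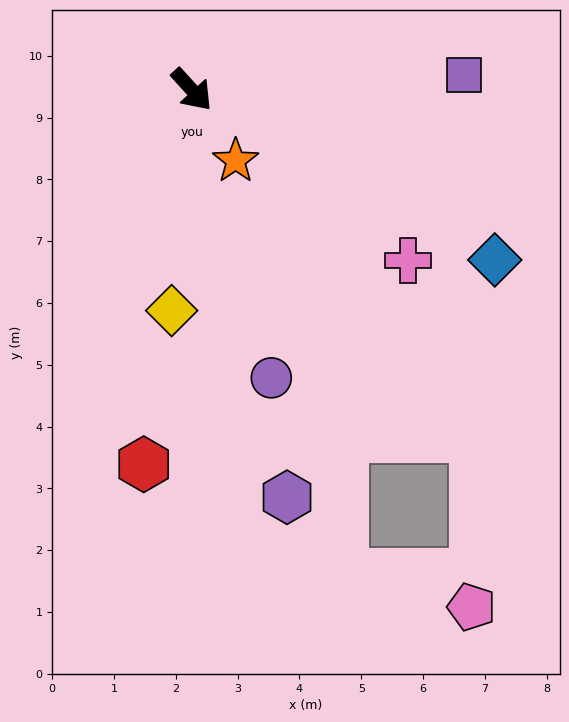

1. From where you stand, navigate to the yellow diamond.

turn right 48°, forward 3.6 m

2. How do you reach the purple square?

turn left 51°, forward 4.4 m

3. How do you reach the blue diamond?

turn left 18°, forward 5.6 m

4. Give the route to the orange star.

turn right 11°, forward 1.3 m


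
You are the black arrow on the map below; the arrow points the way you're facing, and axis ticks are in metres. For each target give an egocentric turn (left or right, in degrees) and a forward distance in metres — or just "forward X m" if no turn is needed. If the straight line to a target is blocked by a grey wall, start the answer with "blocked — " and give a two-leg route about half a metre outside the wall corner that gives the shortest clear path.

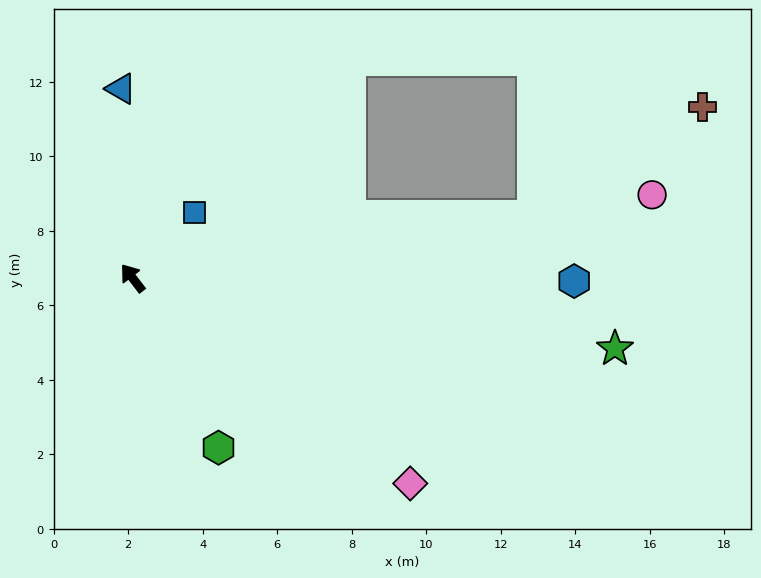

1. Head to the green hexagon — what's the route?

turn left 169°, forward 5.1 m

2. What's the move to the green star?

turn right 136°, forward 13.1 m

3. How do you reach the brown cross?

blocked — turn right 119°, forward 10.9 m, then turn left 24°, forward 5.4 m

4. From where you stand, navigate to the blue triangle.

turn right 34°, forward 5.1 m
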